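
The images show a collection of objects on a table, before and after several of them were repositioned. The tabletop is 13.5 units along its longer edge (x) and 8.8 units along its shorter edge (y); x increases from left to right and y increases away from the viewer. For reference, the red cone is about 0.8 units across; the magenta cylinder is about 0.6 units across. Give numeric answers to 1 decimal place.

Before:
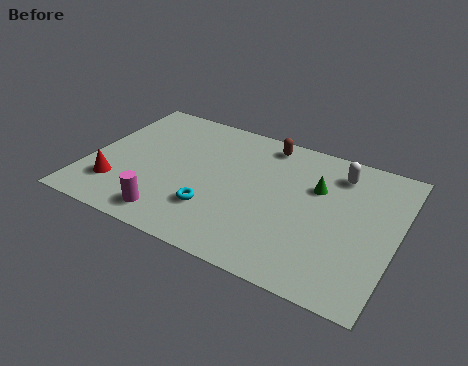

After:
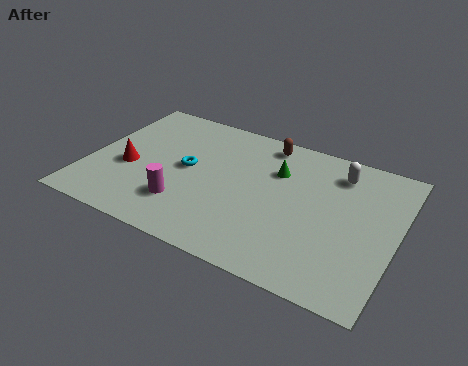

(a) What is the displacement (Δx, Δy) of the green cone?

(-1.8, 0.3)

The green cone was at about (9.9, 5.8) and moved to about (8.1, 6.1).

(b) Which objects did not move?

the white capsule and the brown capsule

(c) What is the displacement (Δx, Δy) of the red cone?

(0.3, 1.4)

The red cone was at about (1.5, 2.2) and moved to about (1.8, 3.6).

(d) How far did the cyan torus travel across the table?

2.6

The cyan torus was near (5.8, 2.5) before and (4.3, 4.6) after, so it travelled √(1.5² + 2.1²) ≈ 2.6 units.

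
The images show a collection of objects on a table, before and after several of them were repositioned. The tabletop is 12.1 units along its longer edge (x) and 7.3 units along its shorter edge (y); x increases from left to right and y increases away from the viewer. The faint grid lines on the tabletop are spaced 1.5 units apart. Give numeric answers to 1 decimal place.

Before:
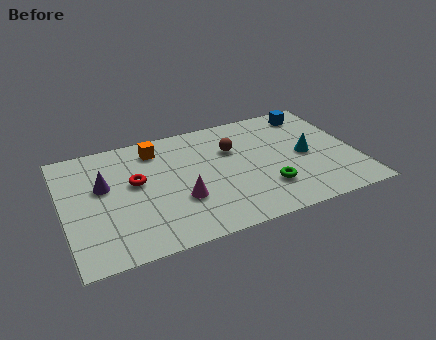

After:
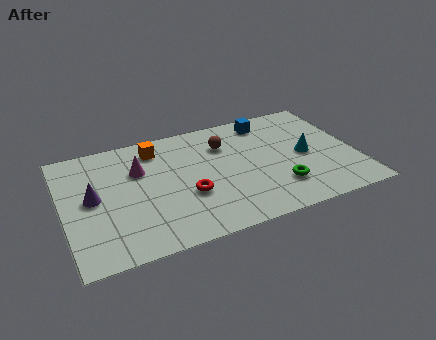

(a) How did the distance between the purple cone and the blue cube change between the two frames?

-1.2

The distance was about 9.1 in the first image and 7.9 in the second, so they moved 1.2 units closer together.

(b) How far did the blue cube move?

1.9

From (10.6, 6.2) to (8.7, 6.2), the blue cube covered √(1.9² + 0.0²) ≈ 1.9 units.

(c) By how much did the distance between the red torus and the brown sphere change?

-1.0

They were about 4.2 units apart before and 3.2 after — 1.0 units closer together.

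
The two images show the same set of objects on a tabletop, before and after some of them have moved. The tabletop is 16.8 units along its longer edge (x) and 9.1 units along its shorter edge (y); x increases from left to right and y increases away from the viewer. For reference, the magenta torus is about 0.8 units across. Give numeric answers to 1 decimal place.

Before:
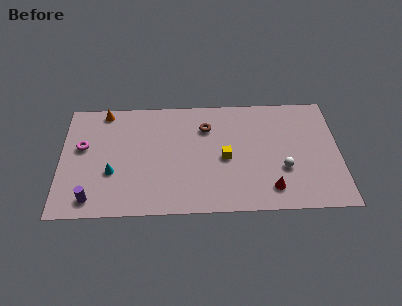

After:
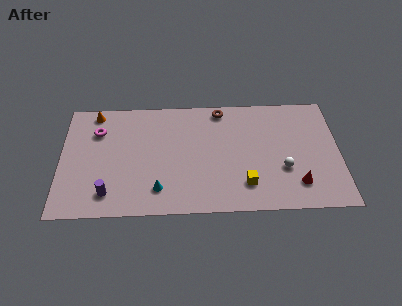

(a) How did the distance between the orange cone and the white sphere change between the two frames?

+0.5

They were about 11.9 units apart before and 12.4 after — 0.5 units further apart.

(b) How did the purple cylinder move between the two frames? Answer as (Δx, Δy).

(1.0, 0.4)

From the two frames, the purple cylinder sits at roughly (1.9, 1.3) before and (2.9, 1.7) after.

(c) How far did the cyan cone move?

3.1

From (3.1, 3.3) to (5.9, 1.9), the cyan cone covered √(2.8² + 1.4²) ≈ 3.1 units.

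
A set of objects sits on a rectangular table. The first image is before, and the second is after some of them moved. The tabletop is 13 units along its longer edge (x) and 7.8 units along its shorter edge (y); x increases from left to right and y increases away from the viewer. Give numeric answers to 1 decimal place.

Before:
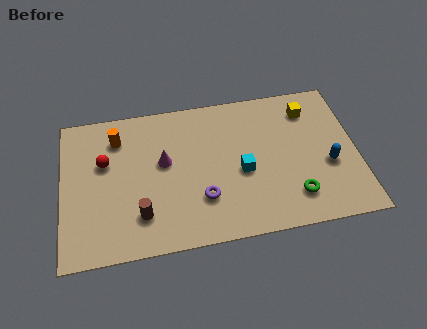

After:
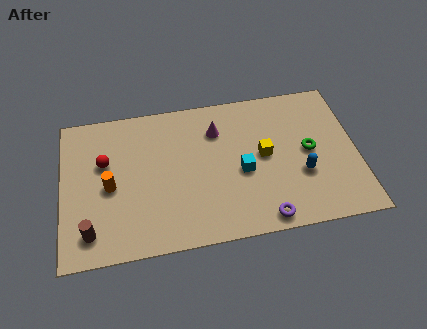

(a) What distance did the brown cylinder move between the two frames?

2.3

The brown cylinder moved from about (3.4, 1.9) to (1.2, 1.4), a distance of √(2.2² + 0.5²) ≈ 2.3.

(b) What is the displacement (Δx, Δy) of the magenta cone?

(2.4, 1.3)

The magenta cone was at about (4.5, 4.5) and moved to about (6.9, 5.8).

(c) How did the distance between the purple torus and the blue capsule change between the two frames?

-3.0

The distance was about 5.7 in the first image and 2.7 in the second, so they moved 3.0 units closer together.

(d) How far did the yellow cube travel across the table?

3.0

The yellow cube was near (11.0, 6.2) before and (8.9, 4.1) after, so it travelled √(2.1² + 2.1²) ≈ 3.0 units.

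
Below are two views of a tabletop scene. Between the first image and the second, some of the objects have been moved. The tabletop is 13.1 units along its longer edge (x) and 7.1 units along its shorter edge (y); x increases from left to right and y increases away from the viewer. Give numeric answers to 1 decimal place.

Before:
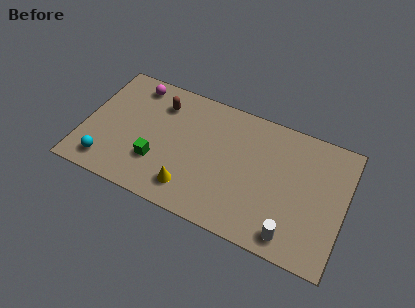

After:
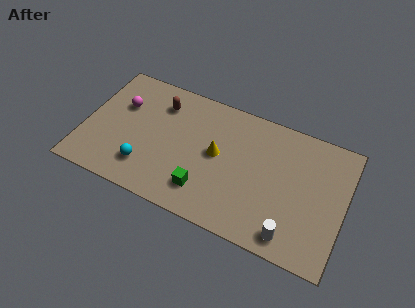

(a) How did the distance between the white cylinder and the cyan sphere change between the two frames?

-1.9

The distance was about 9.3 in the first image and 7.4 in the second, so they moved 1.9 units closer together.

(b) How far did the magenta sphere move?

1.5

The magenta sphere was near (2.2, 6.1) before and (1.7, 4.7) after, so it travelled √(0.5² + 1.4²) ≈ 1.5 units.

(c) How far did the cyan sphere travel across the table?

2.0

The cyan sphere moved from about (1.4, 1.2) to (3.3, 1.7), a distance of √(1.9² + 0.5²) ≈ 2.0.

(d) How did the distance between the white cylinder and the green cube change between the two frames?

-2.6

Before: roughly 7.0 units apart; after: 4.4. That's 2.6 units closer together.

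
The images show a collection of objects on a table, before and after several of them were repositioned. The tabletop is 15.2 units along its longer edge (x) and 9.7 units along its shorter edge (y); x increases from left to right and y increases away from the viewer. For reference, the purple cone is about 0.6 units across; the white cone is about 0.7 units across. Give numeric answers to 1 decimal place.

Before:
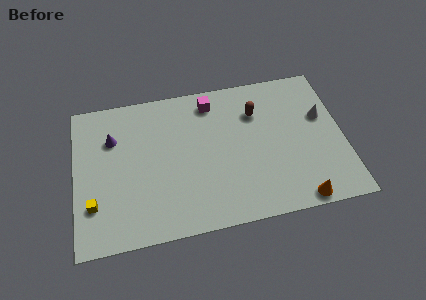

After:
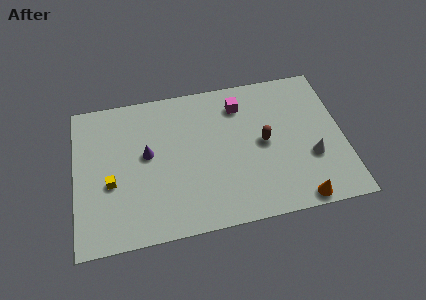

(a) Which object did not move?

the orange cone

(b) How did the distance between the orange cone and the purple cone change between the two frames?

-2.3

The distance was about 11.8 in the first image and 9.5 in the second, so they moved 2.3 units closer together.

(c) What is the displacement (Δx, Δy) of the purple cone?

(1.9, -1.4)

The purple cone started near (2.2, 6.8) and ended near (4.1, 5.4).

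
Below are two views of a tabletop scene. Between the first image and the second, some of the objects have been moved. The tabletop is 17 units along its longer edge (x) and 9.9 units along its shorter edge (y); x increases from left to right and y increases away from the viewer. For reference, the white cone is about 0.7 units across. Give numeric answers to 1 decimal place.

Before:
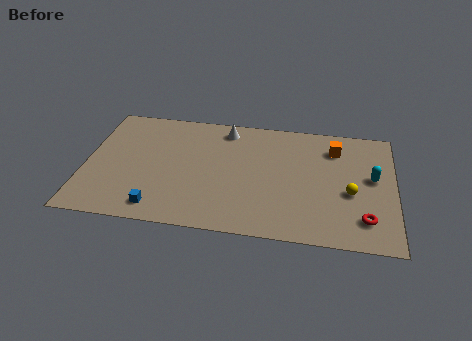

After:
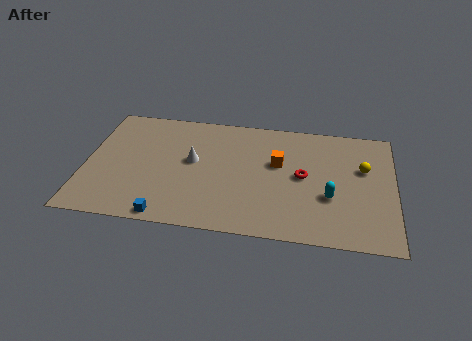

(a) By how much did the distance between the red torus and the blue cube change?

-2.7

The distance was about 11.2 in the first image and 8.5 in the second, so they moved 2.7 units closer together.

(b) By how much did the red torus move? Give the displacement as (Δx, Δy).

(-3.4, 3.0)

The red torus started near (15.4, 2.1) and ended near (12.0, 5.1).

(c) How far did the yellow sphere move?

2.2

The yellow sphere was near (14.6, 4.1) before and (15.3, 6.2) after, so it travelled √(0.7² + 2.1²) ≈ 2.2 units.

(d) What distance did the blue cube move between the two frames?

0.8

The blue cube was near (4.2, 1.4) before and (4.7, 0.8) after, so it travelled √(0.5² + 0.6²) ≈ 0.8 units.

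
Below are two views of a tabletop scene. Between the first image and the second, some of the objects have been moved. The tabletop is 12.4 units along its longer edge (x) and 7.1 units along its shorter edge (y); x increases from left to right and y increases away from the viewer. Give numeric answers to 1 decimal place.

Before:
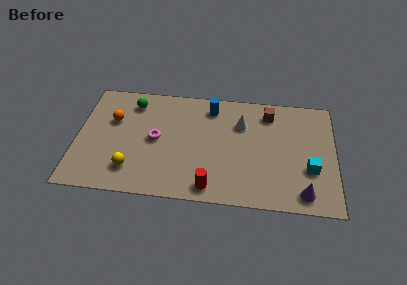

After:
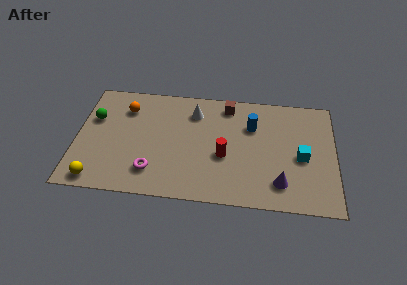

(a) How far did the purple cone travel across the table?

1.2

The purple cone moved from about (10.9, 1.0) to (9.8, 1.5), a distance of √(1.1² + 0.5²) ≈ 1.2.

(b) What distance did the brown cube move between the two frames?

2.0

From (9.2, 5.8) to (7.2, 6.1), the brown cube covered √(2.0² + 0.3²) ≈ 2.0 units.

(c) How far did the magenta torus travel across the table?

2.0

The magenta torus moved from about (3.8, 3.6) to (3.7, 1.6), a distance of √(0.1² + 2.0²) ≈ 2.0.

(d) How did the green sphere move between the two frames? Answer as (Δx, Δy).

(-1.8, -1.2)

From the two frames, the green sphere sits at roughly (2.6, 5.8) before and (0.8, 4.6) after.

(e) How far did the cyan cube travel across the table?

0.8

The cyan cube was near (11.2, 2.5) before and (10.8, 3.2) after, so it travelled √(0.4² + 0.7²) ≈ 0.8 units.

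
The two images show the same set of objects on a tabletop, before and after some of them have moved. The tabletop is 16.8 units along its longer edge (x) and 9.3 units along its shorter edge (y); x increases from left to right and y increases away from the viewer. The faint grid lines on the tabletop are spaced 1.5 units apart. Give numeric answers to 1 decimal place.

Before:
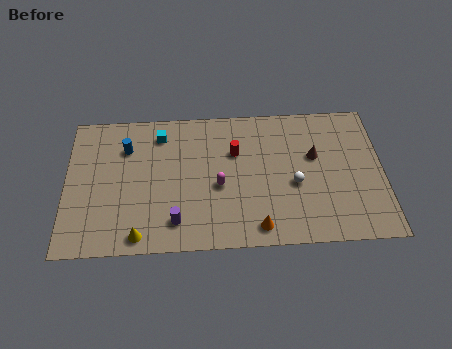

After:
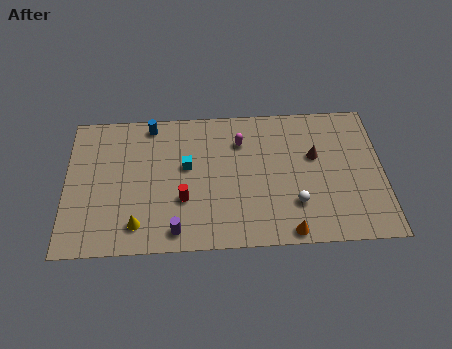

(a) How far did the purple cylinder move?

0.6

The purple cylinder was near (5.8, 1.8) before and (5.8, 1.2) after, so it travelled √(0.0² + 0.6²) ≈ 0.6 units.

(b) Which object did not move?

the brown cone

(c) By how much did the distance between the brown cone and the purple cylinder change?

+0.3

They were about 8.4 units apart before and 8.7 after — 0.3 units further apart.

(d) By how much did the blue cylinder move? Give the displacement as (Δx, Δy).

(1.3, 1.5)

The blue cylinder was at about (3.2, 6.8) and moved to about (4.5, 8.3).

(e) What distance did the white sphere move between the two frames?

1.3

From (12.1, 3.9) to (12.1, 2.6), the white sphere covered √(0.0² + 1.3²) ≈ 1.3 units.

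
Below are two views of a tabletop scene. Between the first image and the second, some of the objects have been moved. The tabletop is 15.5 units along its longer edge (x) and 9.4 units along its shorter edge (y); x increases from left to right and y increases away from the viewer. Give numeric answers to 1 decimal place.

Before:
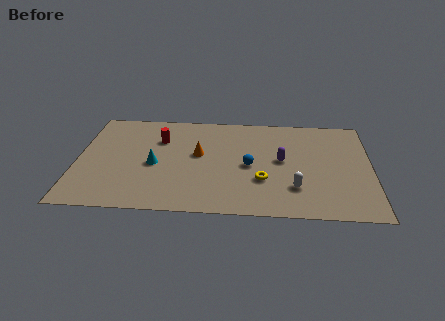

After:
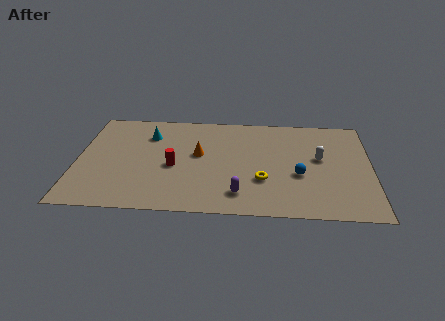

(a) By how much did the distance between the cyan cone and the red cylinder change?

+0.8

They were about 2.4 units apart before and 3.2 after — 0.8 units further apart.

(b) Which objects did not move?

the orange cone and the yellow torus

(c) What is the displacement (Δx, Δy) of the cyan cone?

(-0.4, 2.8)

From the two frames, the cyan cone sits at roughly (4.1, 4.2) before and (3.7, 7.0) after.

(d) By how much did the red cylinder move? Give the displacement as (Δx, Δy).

(0.8, -2.5)

The red cylinder started near (4.3, 6.6) and ended near (5.1, 4.1).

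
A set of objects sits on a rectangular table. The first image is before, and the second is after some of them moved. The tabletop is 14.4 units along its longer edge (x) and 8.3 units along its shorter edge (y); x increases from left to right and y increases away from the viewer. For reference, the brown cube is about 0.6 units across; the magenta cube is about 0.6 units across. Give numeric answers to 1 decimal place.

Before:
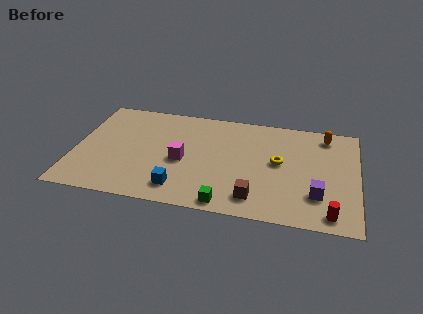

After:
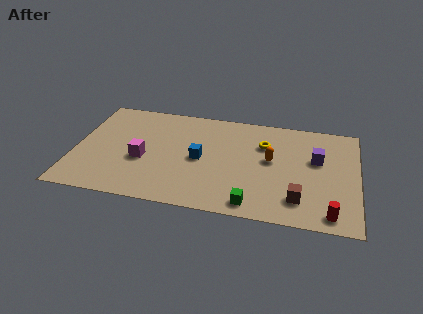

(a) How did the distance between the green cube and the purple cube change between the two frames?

+0.4

The distance was about 4.7 in the first image and 5.1 in the second, so they moved 0.4 units further apart.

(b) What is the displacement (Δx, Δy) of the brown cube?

(2.2, 0.3)

The brown cube started near (9.3, 1.5) and ended near (11.5, 1.8).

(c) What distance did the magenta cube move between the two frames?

2.0

The magenta cube was near (5.5, 3.7) before and (3.5, 3.4) after, so it travelled √(2.0² + 0.3²) ≈ 2.0 units.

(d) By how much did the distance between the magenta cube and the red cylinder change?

+1.8

They were about 8.1 units apart before and 9.9 after — 1.8 units further apart.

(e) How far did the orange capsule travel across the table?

3.7

The orange capsule was near (12.7, 7.1) before and (10.0, 4.6) after, so it travelled √(2.7² + 2.5²) ≈ 3.7 units.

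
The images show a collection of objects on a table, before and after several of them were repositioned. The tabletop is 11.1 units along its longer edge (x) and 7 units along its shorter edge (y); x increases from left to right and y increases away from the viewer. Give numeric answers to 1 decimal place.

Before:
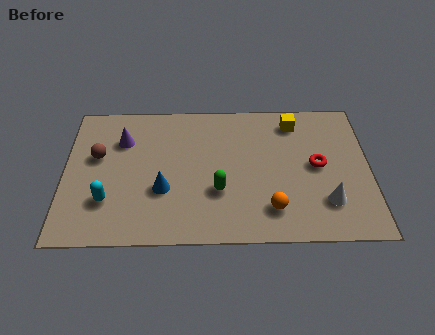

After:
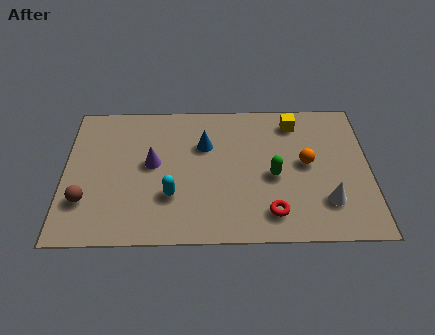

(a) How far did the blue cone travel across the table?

2.7

From (3.6, 2.5) to (5.1, 4.7), the blue cone covered √(1.5² + 2.2²) ≈ 2.7 units.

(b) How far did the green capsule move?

2.1

From (5.6, 2.4) to (7.6, 3.1), the green capsule covered √(2.0² + 0.7²) ≈ 2.1 units.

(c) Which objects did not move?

the white cone and the yellow cube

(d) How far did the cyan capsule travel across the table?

2.3

The cyan capsule was near (1.6, 2.0) before and (3.9, 2.2) after, so it travelled √(2.3² + 0.2²) ≈ 2.3 units.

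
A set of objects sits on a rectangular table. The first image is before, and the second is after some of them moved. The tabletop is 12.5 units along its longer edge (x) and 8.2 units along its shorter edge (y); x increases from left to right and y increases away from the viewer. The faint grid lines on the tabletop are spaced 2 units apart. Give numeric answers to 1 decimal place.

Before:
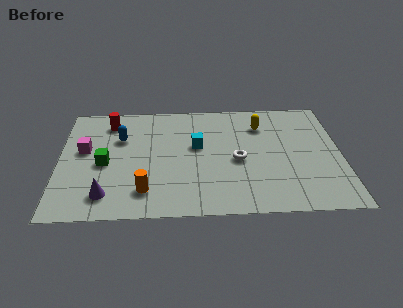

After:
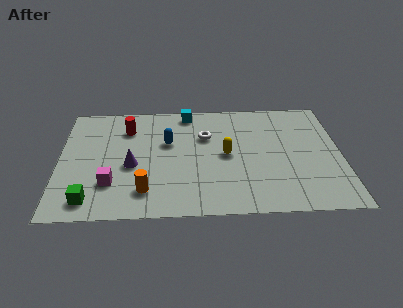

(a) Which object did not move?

the orange cylinder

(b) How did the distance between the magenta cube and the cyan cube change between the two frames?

+1.0

The distance was about 5.0 in the first image and 6.0 in the second, so they moved 1.0 units further apart.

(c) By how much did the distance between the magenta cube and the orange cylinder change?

-2.4

They were about 4.0 units apart before and 1.6 after — 2.4 units closer together.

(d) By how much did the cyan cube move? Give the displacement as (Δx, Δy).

(-0.4, 2.5)

The cyan cube started near (6.1, 4.8) and ended near (5.7, 7.3).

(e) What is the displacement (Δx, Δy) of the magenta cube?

(1.2, -2.4)

The magenta cube was at about (1.1, 4.7) and moved to about (2.3, 2.3).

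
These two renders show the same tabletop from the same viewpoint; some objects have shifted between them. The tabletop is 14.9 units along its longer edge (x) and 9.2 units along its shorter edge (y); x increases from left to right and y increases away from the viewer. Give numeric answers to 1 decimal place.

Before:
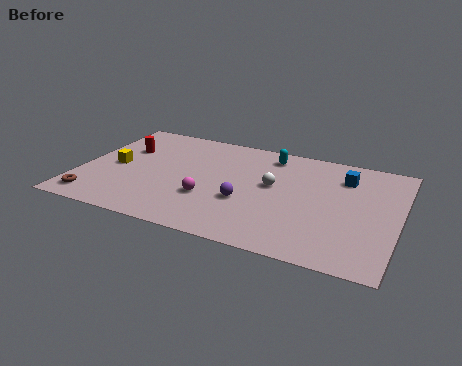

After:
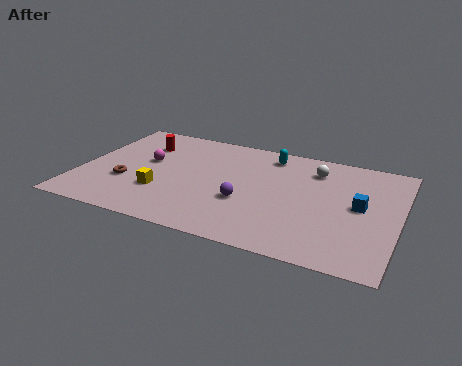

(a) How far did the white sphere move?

2.7

The white sphere was near (9.0, 5.2) before and (10.8, 7.2) after, so it travelled √(1.8² + 2.0²) ≈ 2.7 units.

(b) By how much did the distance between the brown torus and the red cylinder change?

-1.3

They were about 4.9 units apart before and 3.6 after — 1.3 units closer together.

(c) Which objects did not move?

the cyan capsule and the purple sphere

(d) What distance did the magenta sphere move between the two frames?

3.9

From (6.2, 3.1) to (3.0, 5.3), the magenta sphere covered √(3.2² + 2.2²) ≈ 3.9 units.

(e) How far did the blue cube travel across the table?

2.4

From (12.2, 7.0) to (13.1, 4.8), the blue cube covered √(0.9² + 2.2²) ≈ 2.4 units.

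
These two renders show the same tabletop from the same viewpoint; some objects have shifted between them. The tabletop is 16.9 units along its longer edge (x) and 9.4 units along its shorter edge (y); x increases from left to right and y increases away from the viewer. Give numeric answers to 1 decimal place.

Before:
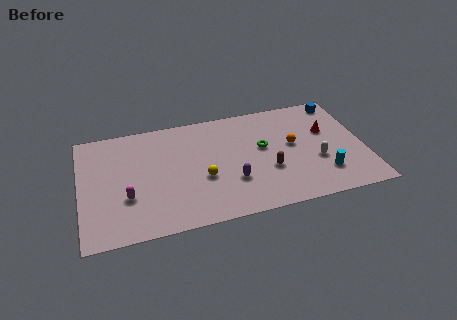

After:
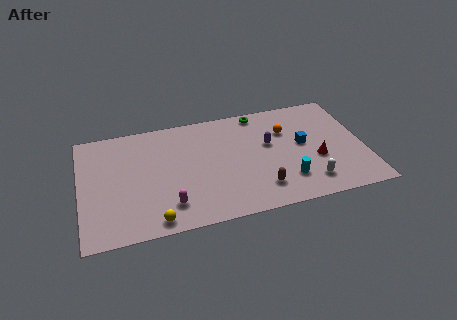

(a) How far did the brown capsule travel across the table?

1.5

The brown capsule moved from about (11.1, 3.4) to (10.5, 2.0), a distance of √(0.6² + 1.4²) ≈ 1.5.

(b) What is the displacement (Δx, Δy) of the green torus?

(0.0, 3.1)

The green torus was at about (10.9, 5.4) and moved to about (10.9, 8.5).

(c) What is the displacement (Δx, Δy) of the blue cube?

(-2.5, -3.2)

From the two frames, the blue cube sits at roughly (15.8, 8.3) before and (13.3, 5.1) after.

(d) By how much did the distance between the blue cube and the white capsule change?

-1.8

The distance was about 5.1 in the first image and 3.3 in the second, so they moved 1.8 units closer together.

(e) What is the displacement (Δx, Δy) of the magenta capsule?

(2.4, -1.2)

From the two frames, the magenta capsule sits at roughly (2.7, 3.2) before and (5.1, 2.0) after.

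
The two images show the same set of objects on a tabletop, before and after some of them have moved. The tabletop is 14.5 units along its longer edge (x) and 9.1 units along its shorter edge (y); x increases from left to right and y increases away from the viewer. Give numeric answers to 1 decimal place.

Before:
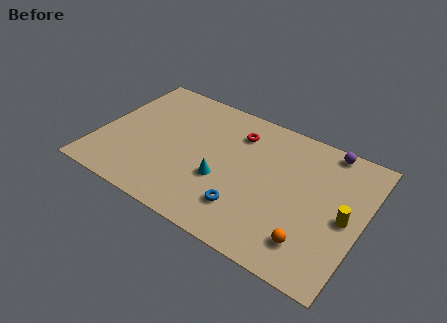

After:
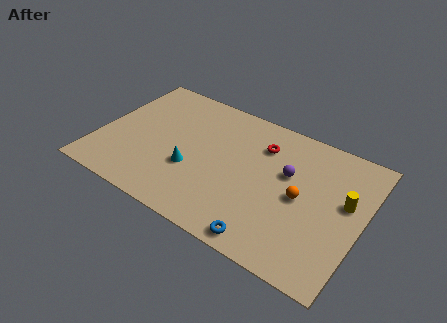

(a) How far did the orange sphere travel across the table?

2.7

The orange sphere moved from about (12.1, 1.9) to (11.2, 4.4), a distance of √(0.9² + 2.5²) ≈ 2.7.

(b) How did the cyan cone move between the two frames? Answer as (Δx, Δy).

(-1.7, -0.1)

The cyan cone started near (7.0, 3.4) and ended near (5.3, 3.3).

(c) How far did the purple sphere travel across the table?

3.2

The purple sphere moved from about (12.1, 8.3) to (10.3, 5.6), a distance of √(1.8² + 2.7²) ≈ 3.2.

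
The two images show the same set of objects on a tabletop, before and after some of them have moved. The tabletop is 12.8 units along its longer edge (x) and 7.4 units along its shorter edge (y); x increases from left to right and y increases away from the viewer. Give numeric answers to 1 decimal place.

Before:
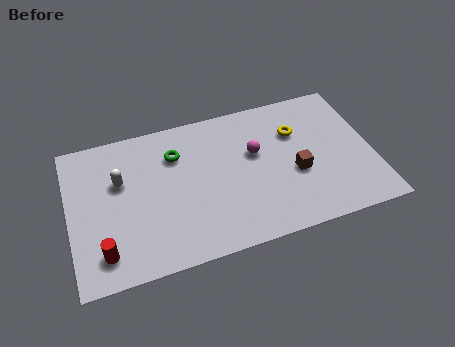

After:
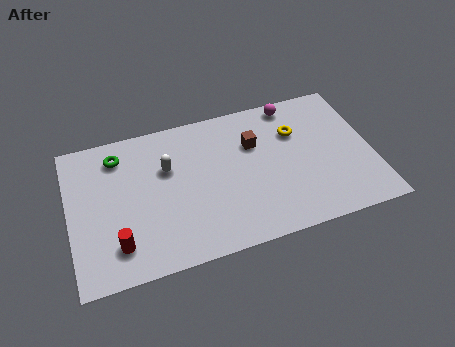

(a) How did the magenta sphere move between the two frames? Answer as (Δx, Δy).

(1.8, 2.1)

The magenta sphere started near (7.9, 4.5) and ended near (9.7, 6.6).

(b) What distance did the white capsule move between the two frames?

2.0

The white capsule moved from about (2.2, 4.7) to (4.2, 4.8), a distance of √(2.0² + 0.1²) ≈ 2.0.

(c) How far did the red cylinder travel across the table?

0.6

The red cylinder moved from about (1.3, 1.4) to (1.9, 1.6), a distance of √(0.6² + 0.2²) ≈ 0.6.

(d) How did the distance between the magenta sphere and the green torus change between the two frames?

+4.1

They were about 3.4 units apart before and 7.5 after — 4.1 units further apart.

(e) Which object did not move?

the yellow torus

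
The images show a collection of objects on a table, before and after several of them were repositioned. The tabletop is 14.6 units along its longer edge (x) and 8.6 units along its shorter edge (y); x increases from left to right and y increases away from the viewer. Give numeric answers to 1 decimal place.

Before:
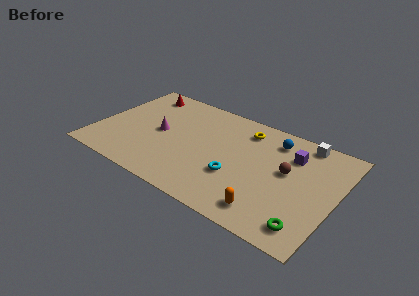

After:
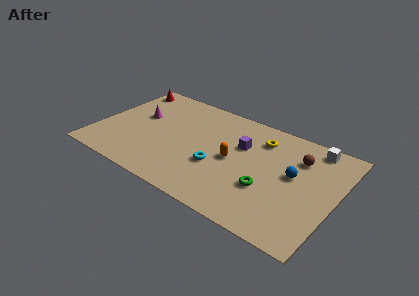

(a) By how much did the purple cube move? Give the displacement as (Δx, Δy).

(-3.0, -0.7)

The purple cube started near (11.7, 6.3) and ended near (8.7, 5.6).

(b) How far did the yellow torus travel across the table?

1.0

The yellow torus was near (8.7, 7.0) before and (9.7, 6.7) after, so it travelled √(1.0² + 0.3²) ≈ 1.0 units.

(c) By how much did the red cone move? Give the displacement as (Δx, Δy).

(-1.1, 0.1)

The red cone started near (2.0, 7.3) and ended near (0.9, 7.4).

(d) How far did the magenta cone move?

1.7

From (3.8, 4.3) to (2.3, 5.1), the magenta cone covered √(1.5² + 0.8²) ≈ 1.7 units.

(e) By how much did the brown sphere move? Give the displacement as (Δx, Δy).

(0.5, 1.4)

The brown sphere was at about (11.6, 4.9) and moved to about (12.1, 6.3).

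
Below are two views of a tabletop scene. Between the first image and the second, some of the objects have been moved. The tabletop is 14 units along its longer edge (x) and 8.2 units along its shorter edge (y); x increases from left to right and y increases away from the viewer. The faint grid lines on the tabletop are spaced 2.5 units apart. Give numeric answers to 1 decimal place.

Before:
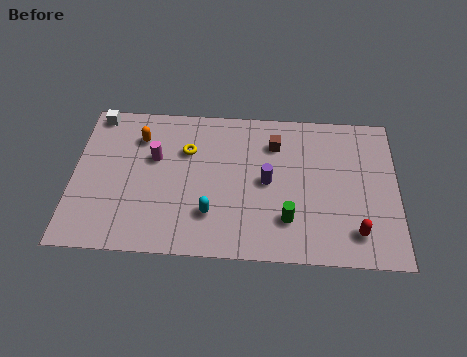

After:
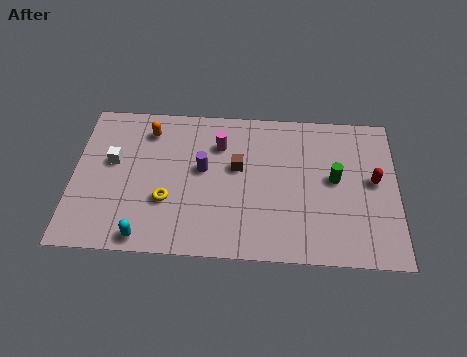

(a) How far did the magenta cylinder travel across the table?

2.9

From (3.5, 5.1) to (6.3, 6.0), the magenta cylinder covered √(2.8² + 0.9²) ≈ 2.9 units.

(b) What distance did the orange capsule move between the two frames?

0.6

The orange capsule was near (2.8, 6.2) before and (3.2, 6.6) after, so it travelled √(0.4² + 0.4²) ≈ 0.6 units.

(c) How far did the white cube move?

2.7

From (0.9, 7.4) to (1.7, 4.8), the white cube covered √(0.8² + 2.6²) ≈ 2.7 units.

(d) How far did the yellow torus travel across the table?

2.9

From (4.9, 5.6) to (4.1, 2.8), the yellow torus covered √(0.8² + 2.8²) ≈ 2.9 units.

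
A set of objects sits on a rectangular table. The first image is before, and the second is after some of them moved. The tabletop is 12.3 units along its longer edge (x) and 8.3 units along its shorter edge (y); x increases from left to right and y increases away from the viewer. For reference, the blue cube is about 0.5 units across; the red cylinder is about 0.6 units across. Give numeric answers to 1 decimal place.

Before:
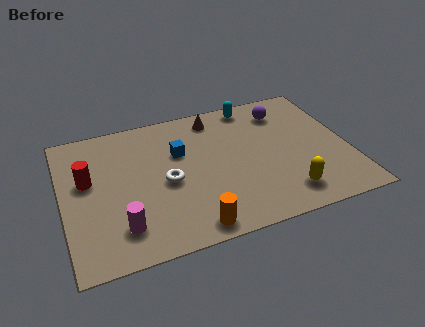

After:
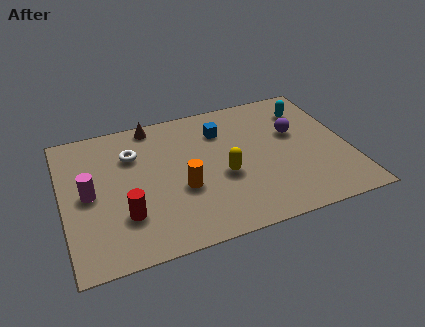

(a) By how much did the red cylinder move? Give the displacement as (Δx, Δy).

(1.4, -2.5)

The red cylinder started near (1.1, 4.9) and ended near (2.5, 2.4).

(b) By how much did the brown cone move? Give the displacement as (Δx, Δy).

(-2.7, 0.4)

The brown cone started near (6.8, 7.1) and ended near (4.1, 7.5).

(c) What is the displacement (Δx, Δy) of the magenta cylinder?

(-1.2, 2.3)

The magenta cylinder was at about (2.3, 1.8) and moved to about (1.1, 4.1).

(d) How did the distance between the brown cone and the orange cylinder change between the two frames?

-2.0

Before: roughly 6.4 units apart; after: 4.4. That's 2.0 units closer together.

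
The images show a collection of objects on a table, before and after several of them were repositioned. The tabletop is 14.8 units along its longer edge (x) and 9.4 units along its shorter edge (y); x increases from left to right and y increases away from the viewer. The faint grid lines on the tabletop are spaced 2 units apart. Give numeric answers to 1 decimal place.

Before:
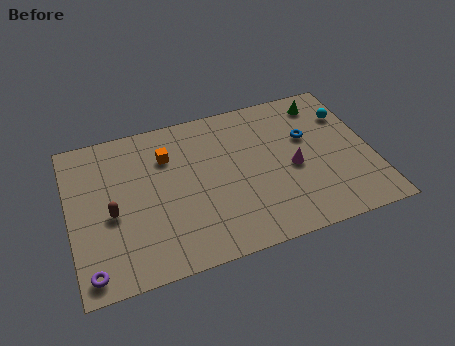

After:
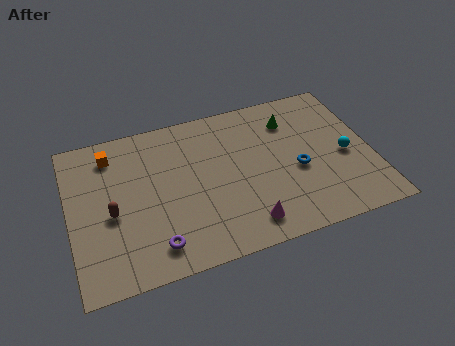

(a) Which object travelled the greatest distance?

the magenta cone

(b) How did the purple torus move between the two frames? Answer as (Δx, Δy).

(3.1, 0.5)

The purple torus started near (0.8, 1.1) and ended near (3.9, 1.6).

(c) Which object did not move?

the brown capsule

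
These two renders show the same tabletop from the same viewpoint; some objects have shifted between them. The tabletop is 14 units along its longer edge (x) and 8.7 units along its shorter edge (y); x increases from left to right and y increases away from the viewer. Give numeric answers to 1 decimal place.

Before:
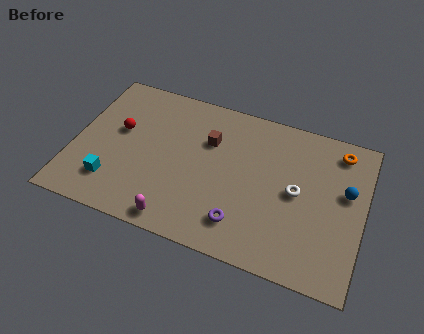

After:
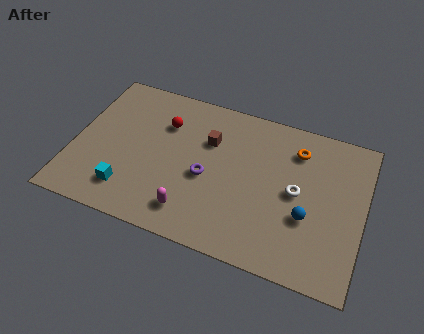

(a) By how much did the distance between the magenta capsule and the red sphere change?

-0.4

The distance was about 5.3 in the first image and 4.9 in the second, so they moved 0.4 units closer together.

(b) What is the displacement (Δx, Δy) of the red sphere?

(2.1, 1.1)

The red sphere started near (2.1, 5.1) and ended near (4.2, 6.2).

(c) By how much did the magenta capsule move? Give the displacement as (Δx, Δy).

(0.6, 0.7)

The magenta capsule started near (5.4, 0.9) and ended near (6.0, 1.6).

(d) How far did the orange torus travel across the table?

2.1

The orange torus was near (12.6, 7.4) before and (10.6, 6.8) after, so it travelled √(2.0² + 0.6²) ≈ 2.1 units.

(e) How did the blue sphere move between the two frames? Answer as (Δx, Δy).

(-1.7, -2.0)

The blue sphere started near (13.1, 5.2) and ended near (11.4, 3.2).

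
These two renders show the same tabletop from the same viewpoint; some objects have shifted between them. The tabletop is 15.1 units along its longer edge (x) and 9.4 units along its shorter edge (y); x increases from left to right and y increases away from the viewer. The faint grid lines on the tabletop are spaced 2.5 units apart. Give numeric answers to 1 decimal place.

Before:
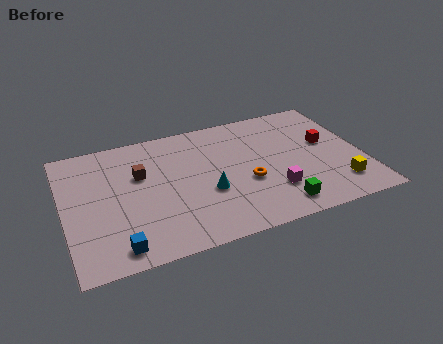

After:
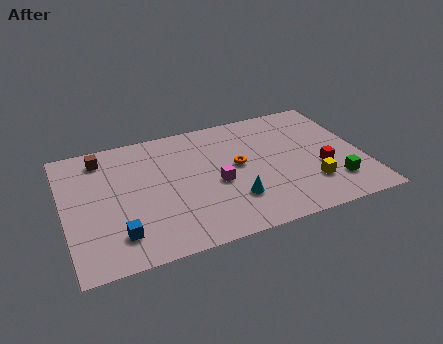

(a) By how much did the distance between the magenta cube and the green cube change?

+4.9

The distance was about 1.2 in the first image and 6.1 in the second, so they moved 4.9 units further apart.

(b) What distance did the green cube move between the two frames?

3.1

From (10.4, 1.4) to (13.4, 2.2), the green cube covered √(3.0² + 0.8²) ≈ 3.1 units.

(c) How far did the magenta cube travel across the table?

3.1

The magenta cube was near (10.3, 2.6) before and (7.6, 4.1) after, so it travelled √(2.7² + 1.5²) ≈ 3.1 units.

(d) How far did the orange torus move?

1.4

The orange torus was near (9.1, 3.7) before and (8.8, 5.1) after, so it travelled √(0.3² + 1.4²) ≈ 1.4 units.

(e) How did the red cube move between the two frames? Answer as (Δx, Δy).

(-0.5, -1.9)

The red cube started near (13.4, 5.4) and ended near (12.9, 3.5).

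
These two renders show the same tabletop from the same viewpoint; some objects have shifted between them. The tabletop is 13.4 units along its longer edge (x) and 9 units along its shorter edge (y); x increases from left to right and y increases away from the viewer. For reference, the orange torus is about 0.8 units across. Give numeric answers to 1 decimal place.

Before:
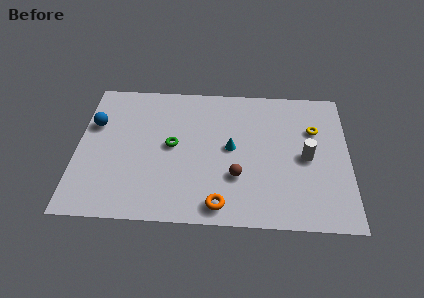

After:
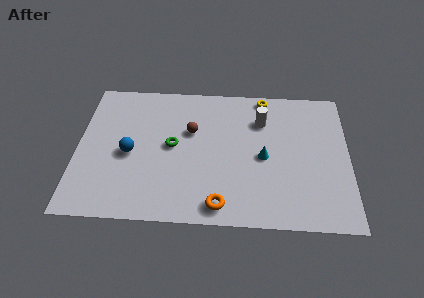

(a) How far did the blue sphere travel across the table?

2.5

The blue sphere moved from about (0.8, 5.9) to (2.6, 4.1), a distance of √(1.8² + 1.8²) ≈ 2.5.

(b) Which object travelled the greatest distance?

the brown sphere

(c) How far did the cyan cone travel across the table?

1.7

From (7.6, 4.7) to (9.2, 4.2), the cyan cone covered √(1.6² + 0.5²) ≈ 1.7 units.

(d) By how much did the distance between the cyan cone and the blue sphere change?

-0.3

They were about 6.9 units apart before and 6.6 after — 0.3 units closer together.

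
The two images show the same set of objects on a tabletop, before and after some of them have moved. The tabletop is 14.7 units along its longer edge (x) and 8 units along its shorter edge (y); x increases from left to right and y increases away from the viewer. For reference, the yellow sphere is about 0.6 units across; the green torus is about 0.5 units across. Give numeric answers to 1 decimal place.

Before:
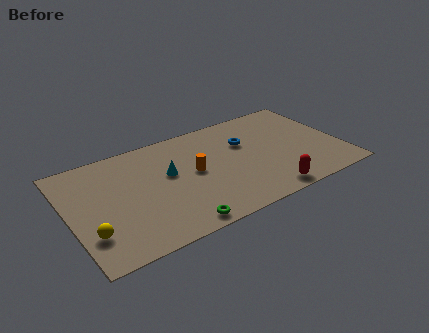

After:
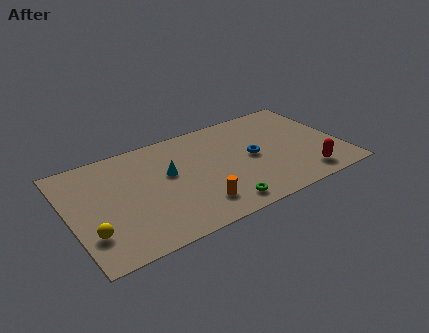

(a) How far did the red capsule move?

2.2

The red capsule moved from about (10.2, 0.9) to (12.4, 1.3), a distance of √(2.2² + 0.4²) ≈ 2.2.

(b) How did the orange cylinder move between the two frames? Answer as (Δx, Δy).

(-0.2, -2.5)

From the two frames, the orange cylinder sits at roughly (6.7, 4.2) before and (6.5, 1.7) after.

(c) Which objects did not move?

the cyan cone and the yellow sphere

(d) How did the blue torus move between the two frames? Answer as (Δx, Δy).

(0.2, -1.3)

The blue torus started near (9.7, 5.3) and ended near (9.9, 4.0).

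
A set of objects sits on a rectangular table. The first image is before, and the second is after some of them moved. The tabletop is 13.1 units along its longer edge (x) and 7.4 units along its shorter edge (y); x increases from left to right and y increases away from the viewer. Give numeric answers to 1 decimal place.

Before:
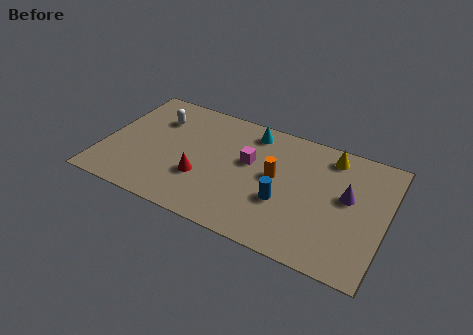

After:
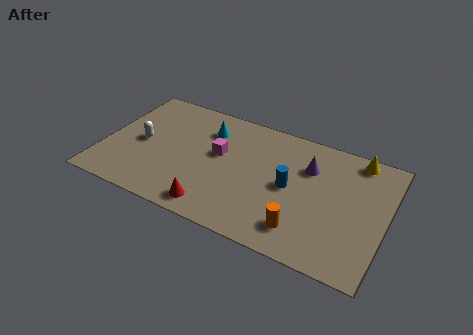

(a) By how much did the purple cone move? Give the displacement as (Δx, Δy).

(-1.9, 1.0)

The purple cone started near (11.3, 4.2) and ended near (9.4, 5.2).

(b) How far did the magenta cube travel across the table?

1.4

From (6.7, 4.4) to (5.3, 4.3), the magenta cube covered √(1.4² + 0.1²) ≈ 1.4 units.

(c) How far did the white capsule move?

1.9

The white capsule was near (2.2, 5.4) before and (1.7, 3.6) after, so it travelled √(0.5² + 1.8²) ≈ 1.9 units.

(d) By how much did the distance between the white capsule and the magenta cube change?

-0.9

They were about 4.6 units apart before and 3.7 after — 0.9 units closer together.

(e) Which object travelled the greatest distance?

the orange cylinder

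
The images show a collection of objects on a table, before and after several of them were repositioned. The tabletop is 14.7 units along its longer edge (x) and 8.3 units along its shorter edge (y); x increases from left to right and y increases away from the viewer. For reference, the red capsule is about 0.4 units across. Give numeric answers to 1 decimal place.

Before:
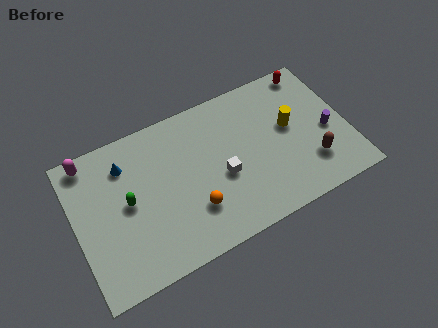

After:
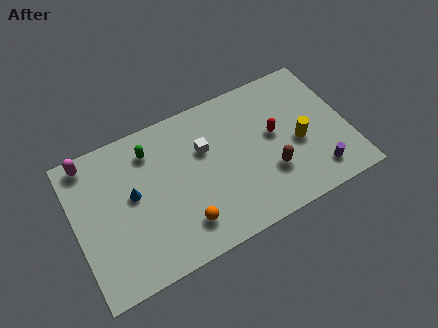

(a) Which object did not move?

the magenta capsule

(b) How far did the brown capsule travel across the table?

2.2

The brown capsule moved from about (12.5, 2.2) to (10.3, 2.6), a distance of √(2.2² + 0.4²) ≈ 2.2.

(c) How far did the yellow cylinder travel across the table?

1.1

From (11.7, 4.7) to (12.0, 3.6), the yellow cylinder covered √(0.3² + 1.1²) ≈ 1.1 units.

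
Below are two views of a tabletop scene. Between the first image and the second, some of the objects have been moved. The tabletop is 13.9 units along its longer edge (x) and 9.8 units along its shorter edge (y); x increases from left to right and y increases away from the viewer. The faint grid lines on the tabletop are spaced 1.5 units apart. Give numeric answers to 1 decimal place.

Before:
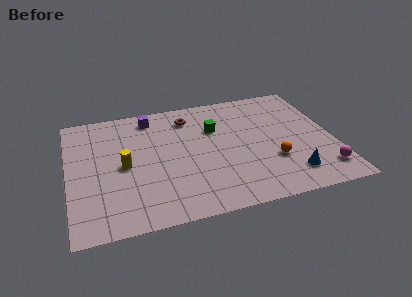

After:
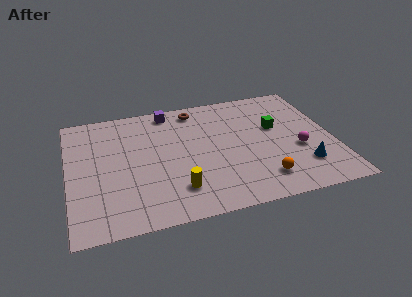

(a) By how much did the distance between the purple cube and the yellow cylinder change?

+2.5

The distance was about 4.0 in the first image and 6.5 in the second, so they moved 2.5 units further apart.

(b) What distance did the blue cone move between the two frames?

0.9

The blue cone moved from about (11.4, 1.9) to (12.1, 2.4), a distance of √(0.7² + 0.5²) ≈ 0.9.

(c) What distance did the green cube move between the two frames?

3.3

The green cube was near (7.8, 6.6) before and (11.0, 5.9) after, so it travelled √(3.2² + 0.7²) ≈ 3.3 units.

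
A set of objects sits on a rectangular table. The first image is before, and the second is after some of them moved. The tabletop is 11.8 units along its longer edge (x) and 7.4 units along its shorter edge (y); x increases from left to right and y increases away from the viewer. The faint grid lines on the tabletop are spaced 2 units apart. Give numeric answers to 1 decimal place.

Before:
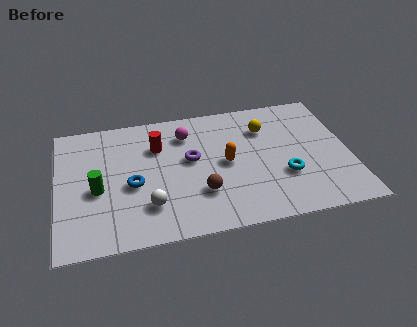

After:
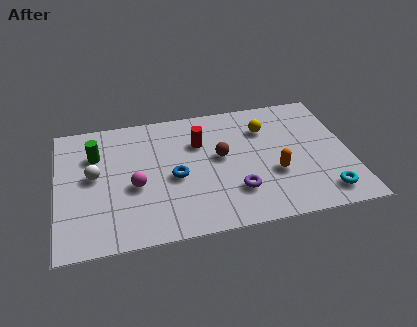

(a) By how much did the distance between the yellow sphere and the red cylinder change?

-1.7

They were about 4.4 units apart before and 2.7 after — 1.7 units closer together.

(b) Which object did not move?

the yellow sphere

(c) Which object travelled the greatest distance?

the magenta sphere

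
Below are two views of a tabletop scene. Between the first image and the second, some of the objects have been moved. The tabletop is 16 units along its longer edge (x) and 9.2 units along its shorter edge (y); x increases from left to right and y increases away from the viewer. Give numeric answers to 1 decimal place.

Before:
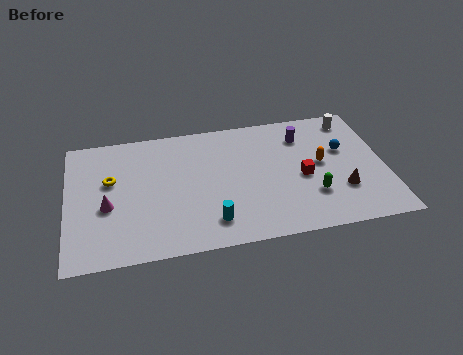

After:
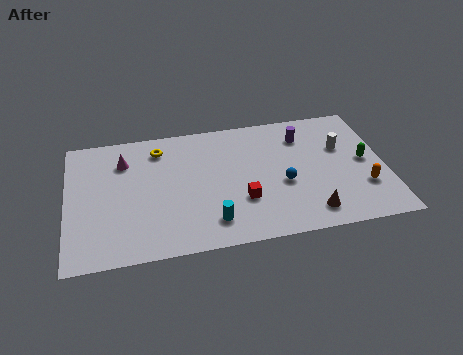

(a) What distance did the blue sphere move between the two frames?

3.7

The blue sphere was near (14.0, 5.7) before and (10.8, 3.8) after, so it travelled √(3.2² + 1.9²) ≈ 3.7 units.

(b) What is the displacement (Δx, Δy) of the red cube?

(-3.1, -1.1)

The red cube started near (11.8, 4.1) and ended near (8.7, 3.0).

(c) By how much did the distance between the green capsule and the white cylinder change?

-4.1

Before: roughly 5.7 units apart; after: 1.6. That's 4.1 units closer together.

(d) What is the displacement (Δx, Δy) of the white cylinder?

(-0.7, -2.0)

From the two frames, the white cylinder sits at roughly (14.6, 7.9) before and (13.9, 5.9) after.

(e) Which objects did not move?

the cyan cylinder and the purple cylinder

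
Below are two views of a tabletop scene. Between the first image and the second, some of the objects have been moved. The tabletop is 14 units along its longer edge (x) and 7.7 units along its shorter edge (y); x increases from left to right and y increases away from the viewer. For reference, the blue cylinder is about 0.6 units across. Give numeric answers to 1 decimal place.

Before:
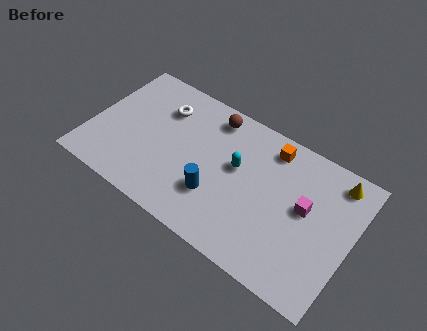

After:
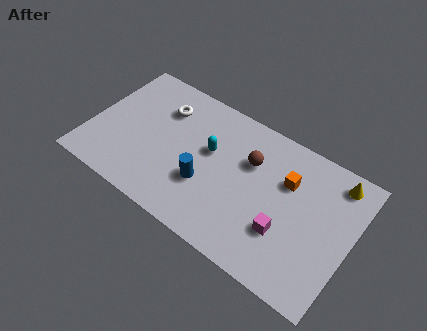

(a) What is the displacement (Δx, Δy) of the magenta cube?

(-0.8, -1.8)

The magenta cube was at about (11.5, 4.3) and moved to about (10.7, 2.5).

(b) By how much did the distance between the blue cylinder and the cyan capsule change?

-0.3

Before: roughly 2.2 units apart; after: 1.9. That's 0.3 units closer together.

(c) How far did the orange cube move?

1.7

From (9.3, 6.5) to (10.4, 5.2), the orange cube covered √(1.1² + 1.3²) ≈ 1.7 units.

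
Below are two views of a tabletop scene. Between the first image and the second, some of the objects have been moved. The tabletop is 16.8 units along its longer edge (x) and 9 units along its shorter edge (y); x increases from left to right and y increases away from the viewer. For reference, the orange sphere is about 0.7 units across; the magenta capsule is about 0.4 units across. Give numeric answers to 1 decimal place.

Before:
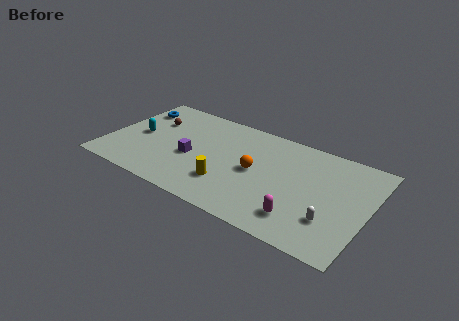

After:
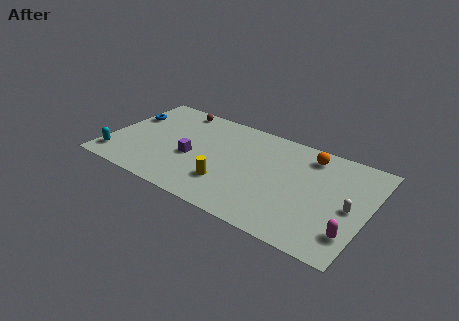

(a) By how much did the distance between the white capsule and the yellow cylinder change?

+1.2

They were about 6.6 units apart before and 7.8 after — 1.2 units further apart.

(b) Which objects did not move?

the yellow cylinder and the purple cube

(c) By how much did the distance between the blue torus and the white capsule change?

+0.7

The distance was about 14.2 in the first image and 14.9 in the second, so they moved 0.7 units further apart.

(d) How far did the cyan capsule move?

3.0

The cyan capsule moved from about (1.9, 4.4) to (0.8, 1.6), a distance of √(1.1² + 2.8²) ≈ 3.0.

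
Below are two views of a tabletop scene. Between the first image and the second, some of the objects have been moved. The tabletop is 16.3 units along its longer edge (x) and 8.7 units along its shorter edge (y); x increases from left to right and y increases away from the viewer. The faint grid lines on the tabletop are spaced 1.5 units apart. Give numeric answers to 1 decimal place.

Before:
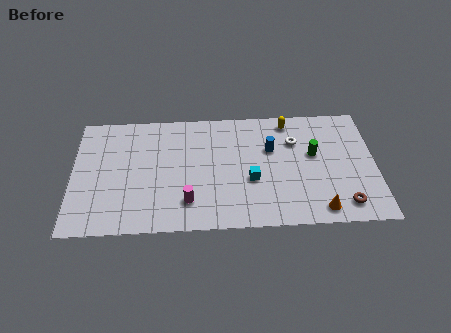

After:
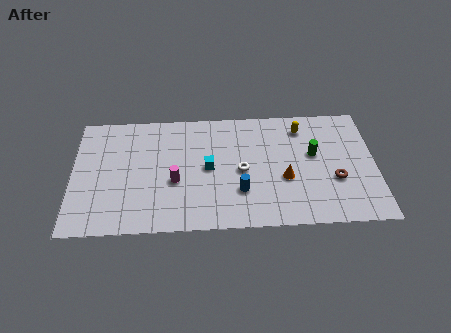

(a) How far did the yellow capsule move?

0.9

From (11.7, 7.6) to (12.4, 7.1), the yellow capsule covered √(0.7² + 0.5²) ≈ 0.9 units.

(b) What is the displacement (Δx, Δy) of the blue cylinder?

(-1.7, -3.0)

From the two frames, the blue cylinder sits at roughly (10.7, 5.6) before and (9.0, 2.6) after.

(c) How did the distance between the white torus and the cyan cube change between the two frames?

-1.8

The distance was about 3.6 in the first image and 1.8 in the second, so they moved 1.8 units closer together.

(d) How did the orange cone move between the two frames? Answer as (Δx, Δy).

(-1.8, 2.3)

From the two frames, the orange cone sits at roughly (13.2, 1.1) before and (11.4, 3.4) after.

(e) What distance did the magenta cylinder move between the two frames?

1.7

The magenta cylinder was near (6.2, 2.0) before and (5.5, 3.5) after, so it travelled √(0.7² + 1.5²) ≈ 1.7 units.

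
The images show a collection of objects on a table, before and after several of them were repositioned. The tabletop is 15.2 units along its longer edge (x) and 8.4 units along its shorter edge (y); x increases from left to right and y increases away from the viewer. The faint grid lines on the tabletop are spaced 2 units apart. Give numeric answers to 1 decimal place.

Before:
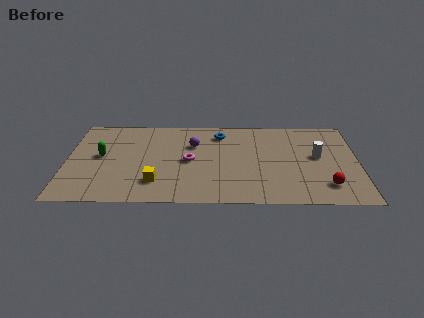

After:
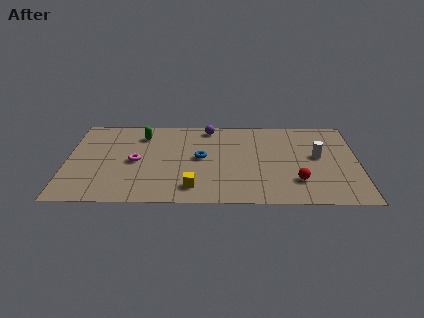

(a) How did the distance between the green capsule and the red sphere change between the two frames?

-2.8

The distance was about 12.0 in the first image and 9.2 in the second, so they moved 2.8 units closer together.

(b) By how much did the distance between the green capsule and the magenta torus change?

-2.0

They were about 4.6 units apart before and 2.6 after — 2.0 units closer together.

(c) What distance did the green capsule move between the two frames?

3.0

The green capsule was near (1.8, 4.5) before and (3.9, 6.6) after, so it travelled √(2.1² + 2.1²) ≈ 3.0 units.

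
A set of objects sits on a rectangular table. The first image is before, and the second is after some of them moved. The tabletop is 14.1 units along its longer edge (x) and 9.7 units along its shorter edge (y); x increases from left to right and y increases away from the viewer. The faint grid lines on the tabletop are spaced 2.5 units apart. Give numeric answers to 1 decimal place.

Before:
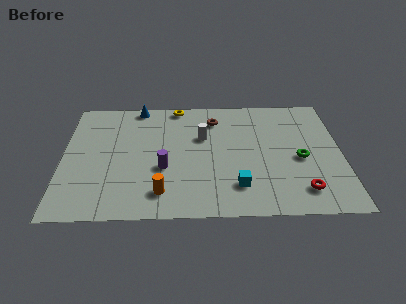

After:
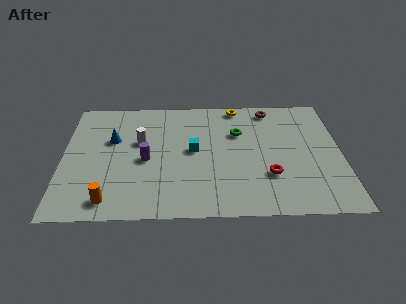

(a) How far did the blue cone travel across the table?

3.1

The blue cone was near (3.8, 8.9) before and (2.5, 6.1) after, so it travelled √(1.3² + 2.8²) ≈ 3.1 units.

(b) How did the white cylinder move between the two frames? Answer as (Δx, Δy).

(-3.2, -0.3)

The white cylinder was at about (7.1, 6.2) and moved to about (3.9, 5.9).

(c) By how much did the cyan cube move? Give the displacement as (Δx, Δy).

(-2.2, 2.9)

From the two frames, the cyan cube sits at roughly (8.8, 2.2) before and (6.6, 5.1) after.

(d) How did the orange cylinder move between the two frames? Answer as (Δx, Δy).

(-2.6, -0.5)

The orange cylinder was at about (5.0, 1.8) and moved to about (2.4, 1.3).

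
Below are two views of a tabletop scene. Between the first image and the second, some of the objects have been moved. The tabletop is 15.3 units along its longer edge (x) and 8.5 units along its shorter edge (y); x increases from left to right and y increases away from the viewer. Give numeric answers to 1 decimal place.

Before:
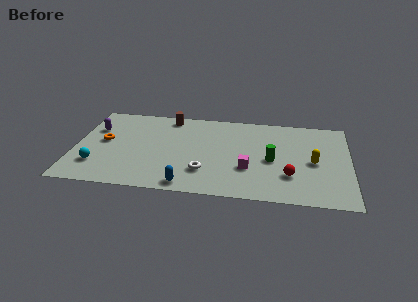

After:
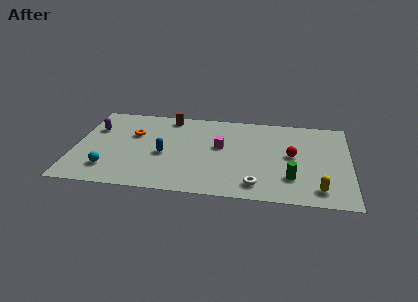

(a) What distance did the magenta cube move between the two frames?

2.6

The magenta cube moved from about (9.7, 2.9) to (8.1, 4.9), a distance of √(1.6² + 2.0²) ≈ 2.6.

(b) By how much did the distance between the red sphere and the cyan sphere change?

-0.3

The distance was about 10.7 in the first image and 10.4 in the second, so they moved 0.3 units closer together.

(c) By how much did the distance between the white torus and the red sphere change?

-1.1

The distance was about 4.7 in the first image and 3.6 in the second, so they moved 1.1 units closer together.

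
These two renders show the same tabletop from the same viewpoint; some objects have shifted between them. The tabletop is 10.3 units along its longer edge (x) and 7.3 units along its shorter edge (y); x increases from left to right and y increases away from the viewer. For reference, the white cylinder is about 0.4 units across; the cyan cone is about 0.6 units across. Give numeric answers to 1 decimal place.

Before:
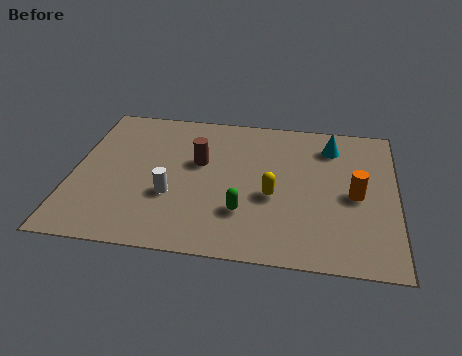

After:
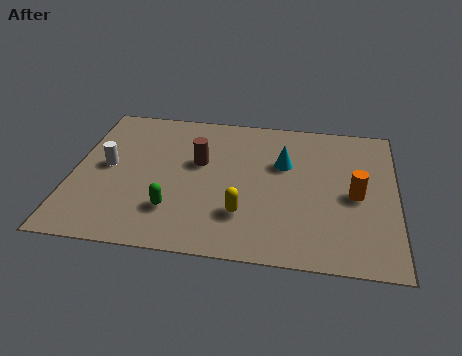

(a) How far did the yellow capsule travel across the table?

1.3

The yellow capsule moved from about (6.4, 3.0) to (5.5, 2.0), a distance of √(0.9² + 1.0²) ≈ 1.3.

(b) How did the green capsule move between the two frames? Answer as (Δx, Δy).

(-2.2, -0.2)

The green capsule started near (5.5, 2.1) and ended near (3.3, 1.9).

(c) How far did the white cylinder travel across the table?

2.4

The white cylinder was near (3.2, 2.6) before and (1.1, 3.8) after, so it travelled √(2.1² + 1.2²) ≈ 2.4 units.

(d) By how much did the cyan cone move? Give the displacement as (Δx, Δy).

(-1.5, -1.1)

From the two frames, the cyan cone sits at roughly (8.2, 5.8) before and (6.7, 4.7) after.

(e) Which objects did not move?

the brown cylinder and the orange cylinder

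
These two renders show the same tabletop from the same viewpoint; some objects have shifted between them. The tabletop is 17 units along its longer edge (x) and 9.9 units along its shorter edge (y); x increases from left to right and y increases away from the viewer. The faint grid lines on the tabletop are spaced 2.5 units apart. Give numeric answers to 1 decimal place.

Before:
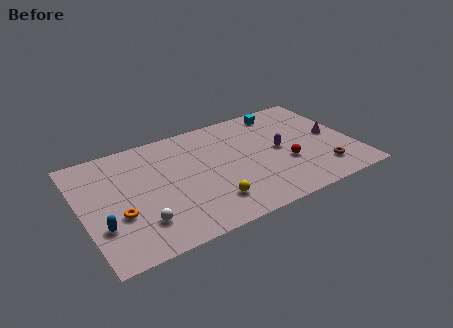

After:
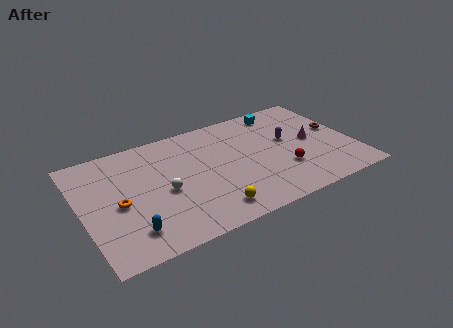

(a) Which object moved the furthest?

the brown torus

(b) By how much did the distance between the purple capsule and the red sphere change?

+1.3

Before: roughly 1.4 units apart; after: 2.7. That's 1.3 units further apart.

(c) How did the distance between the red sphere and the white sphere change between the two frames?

-1.9

They were about 9.4 units apart before and 7.5 after — 1.9 units closer together.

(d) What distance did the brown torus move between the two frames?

3.7

The brown torus moved from about (14.7, 2.1) to (16.2, 5.5), a distance of √(1.5² + 3.4²) ≈ 3.7.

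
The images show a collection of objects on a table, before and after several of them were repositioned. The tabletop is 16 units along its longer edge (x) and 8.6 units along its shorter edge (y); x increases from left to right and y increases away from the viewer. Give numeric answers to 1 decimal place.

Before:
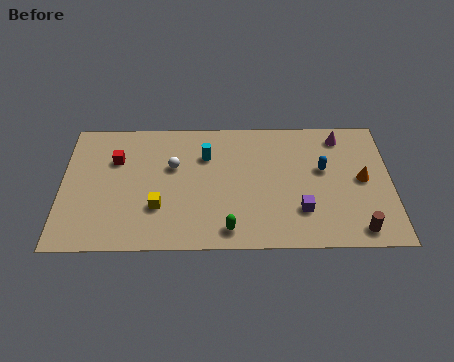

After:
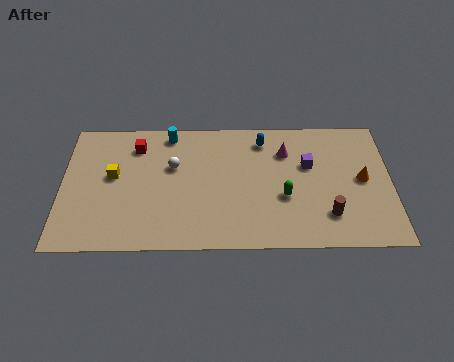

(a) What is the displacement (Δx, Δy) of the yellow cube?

(-2.2, 2.1)

The yellow cube started near (4.7, 2.7) and ended near (2.5, 4.8).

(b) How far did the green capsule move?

3.4

From (8.1, 1.2) to (10.8, 3.3), the green capsule covered √(2.7² + 2.1²) ≈ 3.4 units.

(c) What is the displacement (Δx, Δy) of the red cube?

(1.0, 0.9)

The red cube was at about (2.6, 5.9) and moved to about (3.6, 6.8).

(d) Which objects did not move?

the orange cone and the white sphere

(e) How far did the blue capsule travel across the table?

3.5

From (12.7, 5.1) to (9.8, 7.1), the blue capsule covered √(2.9² + 2.0²) ≈ 3.5 units.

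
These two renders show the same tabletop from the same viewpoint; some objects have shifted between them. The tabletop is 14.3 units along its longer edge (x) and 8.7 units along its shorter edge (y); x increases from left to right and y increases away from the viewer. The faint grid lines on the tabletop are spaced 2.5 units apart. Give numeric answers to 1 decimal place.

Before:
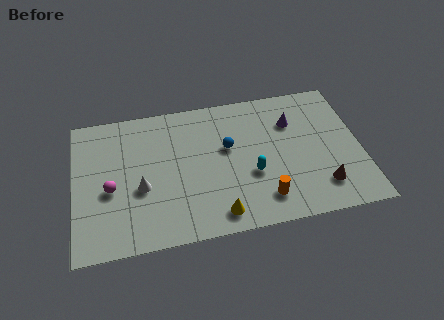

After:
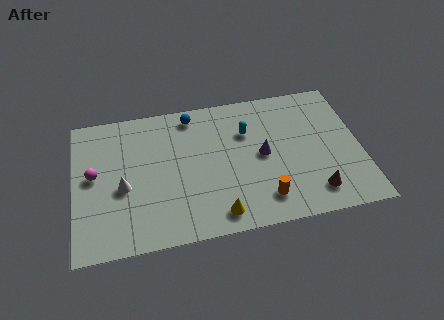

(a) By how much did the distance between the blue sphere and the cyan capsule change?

+0.9

They were about 2.2 units apart before and 3.1 after — 0.9 units further apart.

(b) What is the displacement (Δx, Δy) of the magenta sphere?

(-0.8, 1.0)

The magenta sphere was at about (1.8, 3.7) and moved to about (1.0, 4.7).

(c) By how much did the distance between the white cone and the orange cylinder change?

+0.9

They were about 6.3 units apart before and 7.2 after — 0.9 units further apart.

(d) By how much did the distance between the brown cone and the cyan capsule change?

+1.7

Before: roughly 3.7 units apart; after: 5.4. That's 1.7 units further apart.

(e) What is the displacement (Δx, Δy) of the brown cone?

(-0.4, -0.3)

From the two frames, the brown cone sits at roughly (12.2, 1.9) before and (11.8, 1.6) after.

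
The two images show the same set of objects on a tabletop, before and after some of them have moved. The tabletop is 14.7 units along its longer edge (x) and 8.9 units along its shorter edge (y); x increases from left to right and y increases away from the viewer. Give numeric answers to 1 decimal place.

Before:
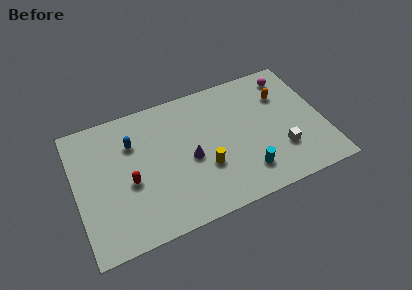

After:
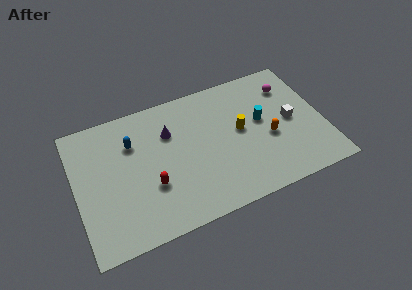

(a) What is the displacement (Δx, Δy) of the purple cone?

(-1.0, 2.2)

The purple cone started near (6.7, 4.0) and ended near (5.7, 6.2).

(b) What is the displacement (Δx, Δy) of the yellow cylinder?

(2.3, 1.7)

The yellow cylinder started near (7.5, 3.1) and ended near (9.8, 4.8).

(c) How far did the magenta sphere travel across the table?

0.7

The magenta sphere moved from about (13.1, 7.5) to (13.0, 6.8), a distance of √(0.1² + 0.7²) ≈ 0.7.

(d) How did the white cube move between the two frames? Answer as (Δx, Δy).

(0.8, 1.8)

The white cube was at about (12.0, 2.6) and moved to about (12.8, 4.4).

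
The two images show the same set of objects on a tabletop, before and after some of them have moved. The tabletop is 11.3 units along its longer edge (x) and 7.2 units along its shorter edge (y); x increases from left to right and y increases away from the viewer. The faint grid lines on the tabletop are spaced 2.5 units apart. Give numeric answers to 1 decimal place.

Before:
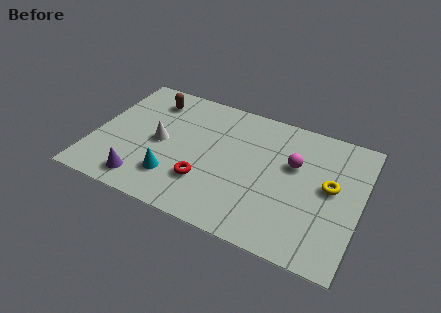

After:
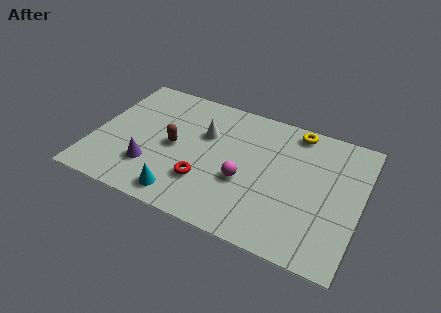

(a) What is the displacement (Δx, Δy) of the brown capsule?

(1.3, -2.3)

From the two frames, the brown capsule sits at roughly (2.1, 5.8) before and (3.4, 3.5) after.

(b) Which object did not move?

the red torus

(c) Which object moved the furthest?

the yellow torus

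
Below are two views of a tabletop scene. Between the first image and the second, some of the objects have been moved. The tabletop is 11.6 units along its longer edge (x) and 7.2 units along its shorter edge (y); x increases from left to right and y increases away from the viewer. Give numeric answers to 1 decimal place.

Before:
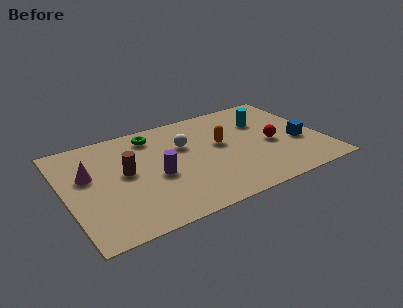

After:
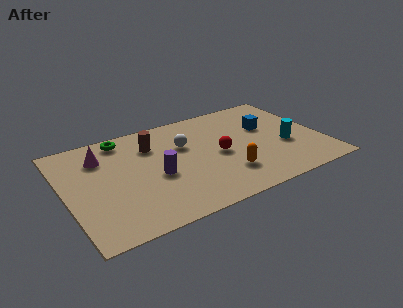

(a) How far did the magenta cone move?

1.2

The magenta cone moved from about (1.1, 4.4) to (1.8, 5.4), a distance of √(0.7² + 1.0²) ≈ 1.2.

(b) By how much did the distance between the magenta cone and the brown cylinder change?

+0.6

The distance was about 1.7 in the first image and 2.3 in the second, so they moved 0.6 units further apart.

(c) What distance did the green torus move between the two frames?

1.3

The green torus was near (4.2, 6.0) before and (2.9, 6.3) after, so it travelled √(1.3² + 0.3²) ≈ 1.3 units.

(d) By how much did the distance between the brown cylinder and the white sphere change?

-1.4

Before: roughly 2.9 units apart; after: 1.5. That's 1.4 units closer together.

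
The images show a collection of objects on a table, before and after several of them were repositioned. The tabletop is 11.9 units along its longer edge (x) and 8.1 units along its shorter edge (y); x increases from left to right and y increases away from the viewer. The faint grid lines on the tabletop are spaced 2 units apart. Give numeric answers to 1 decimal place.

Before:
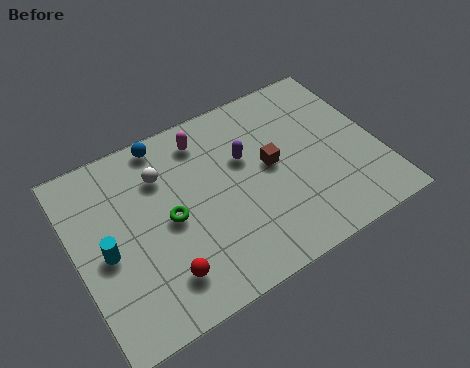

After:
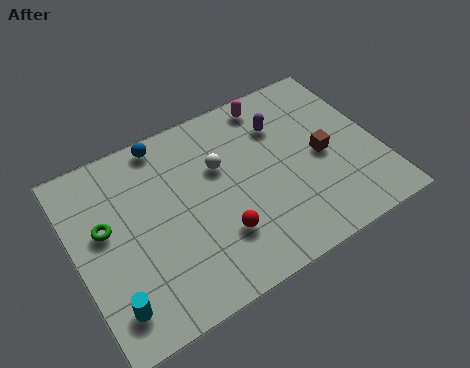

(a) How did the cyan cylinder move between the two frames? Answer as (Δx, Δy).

(-0.1, -2.2)

From the two frames, the cyan cylinder sits at roughly (1.1, 3.7) before and (1.0, 1.5) after.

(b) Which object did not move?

the blue sphere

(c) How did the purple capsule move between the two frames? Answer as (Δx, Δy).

(1.6, 0.8)

The purple capsule started near (6.8, 5.1) and ended near (8.4, 5.9).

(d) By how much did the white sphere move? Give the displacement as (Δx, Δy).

(2.2, -0.7)

From the two frames, the white sphere sits at roughly (3.6, 5.9) before and (5.8, 5.2) after.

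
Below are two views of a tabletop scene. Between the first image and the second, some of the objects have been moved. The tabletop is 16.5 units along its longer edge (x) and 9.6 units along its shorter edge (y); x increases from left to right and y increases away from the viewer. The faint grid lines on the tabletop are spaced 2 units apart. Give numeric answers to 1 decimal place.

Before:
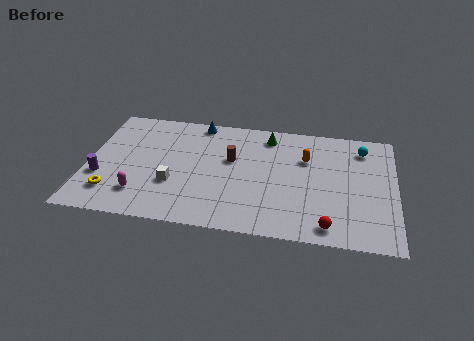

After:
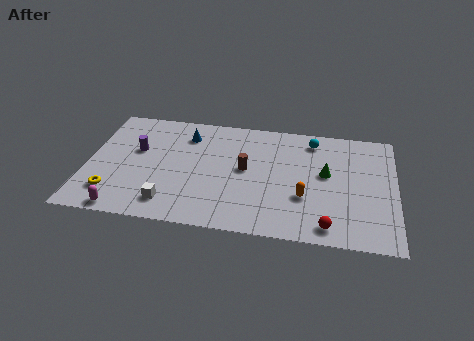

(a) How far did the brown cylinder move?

1.1

The brown cylinder moved from about (7.7, 5.8) to (8.5, 5.1), a distance of √(0.8² + 0.7²) ≈ 1.1.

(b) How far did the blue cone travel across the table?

1.3

From (5.8, 8.7) to (5.2, 7.5), the blue cone covered √(0.6² + 1.2²) ≈ 1.3 units.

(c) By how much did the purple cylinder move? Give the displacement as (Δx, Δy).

(1.8, 2.5)

From the two frames, the purple cylinder sits at roughly (0.8, 3.3) before and (2.6, 5.8) after.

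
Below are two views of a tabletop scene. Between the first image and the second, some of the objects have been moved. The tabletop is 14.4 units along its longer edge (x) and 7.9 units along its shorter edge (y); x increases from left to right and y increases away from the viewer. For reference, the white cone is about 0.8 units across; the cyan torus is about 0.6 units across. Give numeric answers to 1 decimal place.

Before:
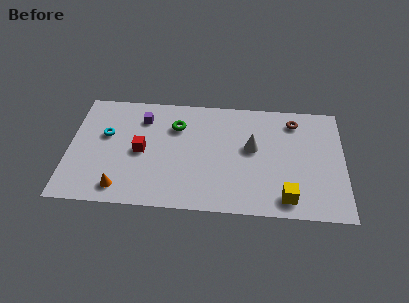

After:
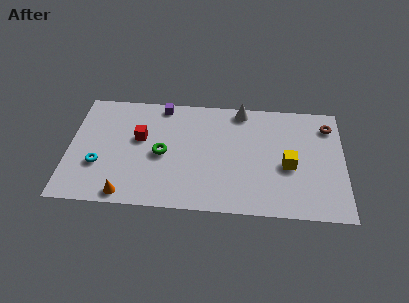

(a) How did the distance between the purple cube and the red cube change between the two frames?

+0.3

Before: roughly 2.3 units apart; after: 2.6. That's 0.3 units further apart.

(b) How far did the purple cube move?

1.4

The purple cube moved from about (3.8, 6.1) to (4.8, 7.1), a distance of √(1.0² + 1.0²) ≈ 1.4.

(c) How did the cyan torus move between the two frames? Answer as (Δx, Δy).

(-0.3, -2.1)

The cyan torus was at about (1.9, 4.8) and moved to about (1.6, 2.7).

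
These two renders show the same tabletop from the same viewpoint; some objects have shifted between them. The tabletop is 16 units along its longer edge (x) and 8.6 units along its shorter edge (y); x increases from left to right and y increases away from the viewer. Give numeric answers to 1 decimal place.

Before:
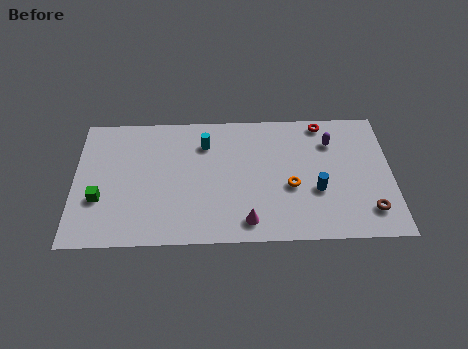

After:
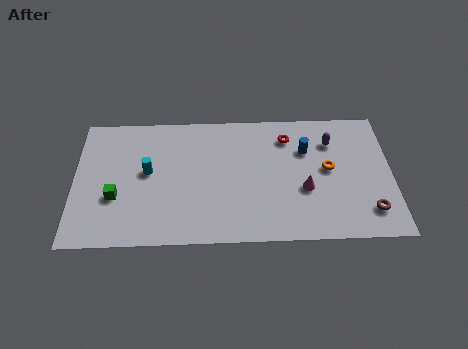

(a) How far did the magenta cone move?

3.5

From (8.7, 1.3) to (11.6, 3.3), the magenta cone covered √(2.9² + 2.0²) ≈ 3.5 units.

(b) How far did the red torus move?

2.0

The red torus moved from about (12.6, 7.7) to (10.8, 6.8), a distance of √(1.8² + 0.9²) ≈ 2.0.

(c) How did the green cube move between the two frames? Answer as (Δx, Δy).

(0.8, 0.1)

The green cube started near (1.3, 3.0) and ended near (2.1, 3.1).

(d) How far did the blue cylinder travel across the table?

2.7

The blue cylinder was near (12.2, 3.2) before and (11.7, 5.9) after, so it travelled √(0.5² + 2.7²) ≈ 2.7 units.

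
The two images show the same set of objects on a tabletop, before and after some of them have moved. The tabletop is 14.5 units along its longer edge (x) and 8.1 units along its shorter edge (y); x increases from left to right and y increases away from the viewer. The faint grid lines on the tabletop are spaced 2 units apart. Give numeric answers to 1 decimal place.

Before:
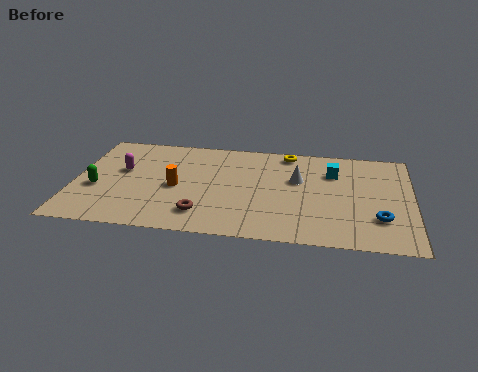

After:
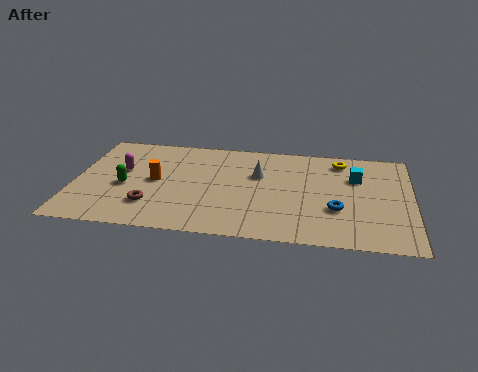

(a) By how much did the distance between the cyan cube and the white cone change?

+2.5

The distance was about 1.7 in the first image and 4.2 in the second, so they moved 2.5 units further apart.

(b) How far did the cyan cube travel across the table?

1.0

The cyan cube was near (11.1, 5.8) before and (12.1, 5.5) after, so it travelled √(1.0² + 0.3²) ≈ 1.0 units.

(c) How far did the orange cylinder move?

1.0

The orange cylinder moved from about (4.4, 3.7) to (3.5, 4.1), a distance of √(0.9² + 0.4²) ≈ 1.0.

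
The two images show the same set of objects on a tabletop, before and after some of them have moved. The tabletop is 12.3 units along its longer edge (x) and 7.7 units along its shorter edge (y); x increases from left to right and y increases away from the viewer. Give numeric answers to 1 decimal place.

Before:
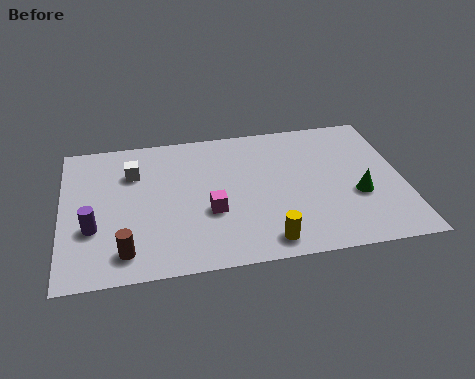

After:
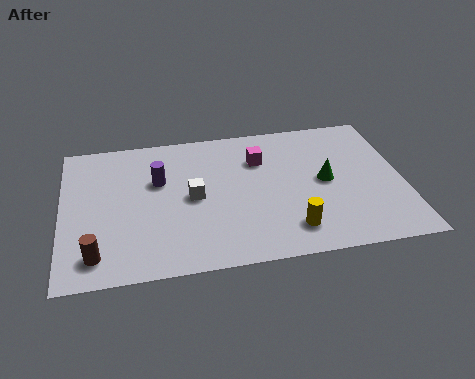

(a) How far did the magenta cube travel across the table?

3.2

From (5.3, 2.9) to (7.2, 5.5), the magenta cube covered √(1.9² + 2.6²) ≈ 3.2 units.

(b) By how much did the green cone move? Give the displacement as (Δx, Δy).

(-1.1, 1.0)

From the two frames, the green cone sits at roughly (10.6, 2.9) before and (9.5, 3.9) after.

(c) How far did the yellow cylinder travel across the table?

1.0

The yellow cylinder was near (7.2, 1.0) before and (8.1, 1.5) after, so it travelled √(0.9² + 0.5²) ≈ 1.0 units.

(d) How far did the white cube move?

2.7

The white cube was near (2.6, 5.5) before and (4.7, 3.8) after, so it travelled √(2.1² + 1.7²) ≈ 2.7 units.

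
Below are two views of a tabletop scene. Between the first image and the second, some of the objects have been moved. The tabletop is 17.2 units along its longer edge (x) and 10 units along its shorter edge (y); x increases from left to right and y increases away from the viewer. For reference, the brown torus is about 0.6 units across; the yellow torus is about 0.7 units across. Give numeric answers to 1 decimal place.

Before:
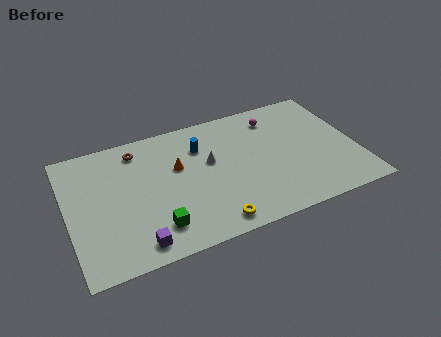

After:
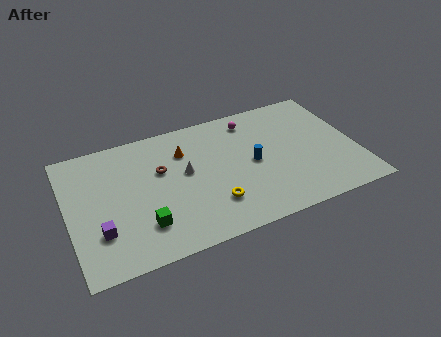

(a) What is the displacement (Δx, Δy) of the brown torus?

(1.2, -2.1)

The brown torus was at about (4.4, 8.4) and moved to about (5.6, 6.3).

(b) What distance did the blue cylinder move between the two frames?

3.8

From (8.1, 7.3) to (11.0, 4.9), the blue cylinder covered √(2.9² + 2.4²) ≈ 3.8 units.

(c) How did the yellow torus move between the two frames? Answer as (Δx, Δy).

(0.2, 1.4)

From the two frames, the yellow torus sits at roughly (8.1, 1.2) before and (8.3, 2.6) after.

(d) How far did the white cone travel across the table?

1.5

The white cone was near (8.5, 5.9) before and (7.0, 5.6) after, so it travelled √(1.5² + 0.3²) ≈ 1.5 units.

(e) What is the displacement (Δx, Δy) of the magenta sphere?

(-1.4, 0.3)

The magenta sphere started near (12.7, 8.1) and ended near (11.3, 8.4).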